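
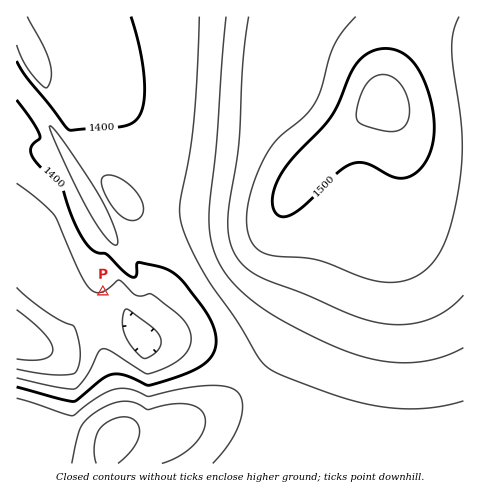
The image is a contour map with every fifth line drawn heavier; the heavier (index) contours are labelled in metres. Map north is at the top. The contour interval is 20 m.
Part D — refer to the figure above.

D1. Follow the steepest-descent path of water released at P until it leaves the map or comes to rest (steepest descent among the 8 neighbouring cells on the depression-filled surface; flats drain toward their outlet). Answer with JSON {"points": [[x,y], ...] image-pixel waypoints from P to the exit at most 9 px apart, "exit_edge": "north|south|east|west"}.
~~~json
{"points": [[103, 292], [111, 301], [105, 311], [96, 320], [87, 320], [77, 320], [71, 327], [62, 336], [53, 344], [43, 344], [34, 344], [25, 342], [17, 339]], "exit_edge": "west"}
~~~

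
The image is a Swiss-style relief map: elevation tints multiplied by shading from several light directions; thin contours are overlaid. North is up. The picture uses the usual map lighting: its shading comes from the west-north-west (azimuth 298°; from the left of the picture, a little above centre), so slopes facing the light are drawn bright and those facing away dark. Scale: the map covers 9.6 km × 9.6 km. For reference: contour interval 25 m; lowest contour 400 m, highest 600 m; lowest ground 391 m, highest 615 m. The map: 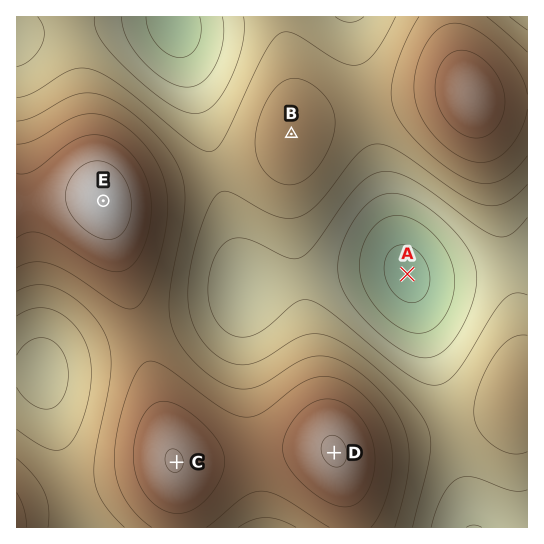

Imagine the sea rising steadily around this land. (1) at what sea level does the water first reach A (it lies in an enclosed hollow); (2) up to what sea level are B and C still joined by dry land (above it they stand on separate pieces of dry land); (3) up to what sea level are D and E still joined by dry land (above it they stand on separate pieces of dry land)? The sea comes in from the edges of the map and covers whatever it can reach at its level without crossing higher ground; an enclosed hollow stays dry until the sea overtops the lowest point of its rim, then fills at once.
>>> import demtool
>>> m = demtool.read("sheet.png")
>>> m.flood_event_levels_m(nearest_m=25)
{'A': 475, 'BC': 500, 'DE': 550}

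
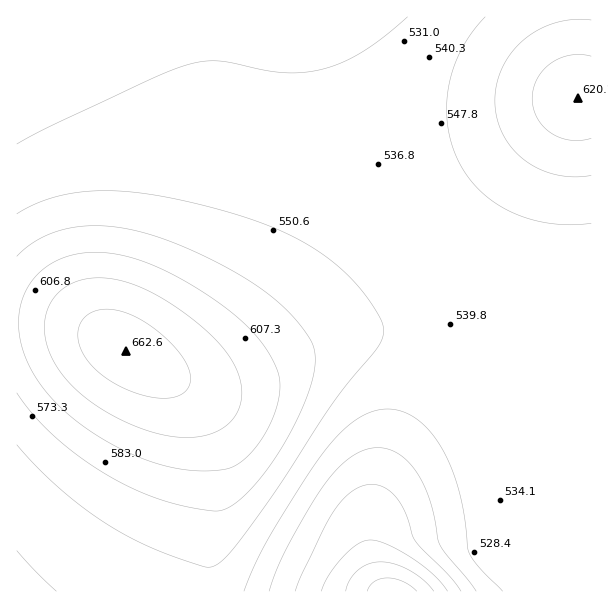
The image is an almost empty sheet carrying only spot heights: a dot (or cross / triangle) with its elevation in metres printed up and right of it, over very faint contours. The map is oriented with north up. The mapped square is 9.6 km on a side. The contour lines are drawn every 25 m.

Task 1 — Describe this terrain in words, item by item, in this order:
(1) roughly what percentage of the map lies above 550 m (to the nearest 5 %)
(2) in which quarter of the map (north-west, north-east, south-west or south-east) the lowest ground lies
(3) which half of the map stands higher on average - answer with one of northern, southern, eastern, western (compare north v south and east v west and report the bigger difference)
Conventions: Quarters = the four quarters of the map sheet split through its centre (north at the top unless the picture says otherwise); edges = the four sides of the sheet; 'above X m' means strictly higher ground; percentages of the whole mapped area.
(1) Ground above 550 m makes up about 40 % of the sheet.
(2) The lowest point lies in the south-east quarter of the map.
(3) Taken as a whole, the western half is higher than the eastern.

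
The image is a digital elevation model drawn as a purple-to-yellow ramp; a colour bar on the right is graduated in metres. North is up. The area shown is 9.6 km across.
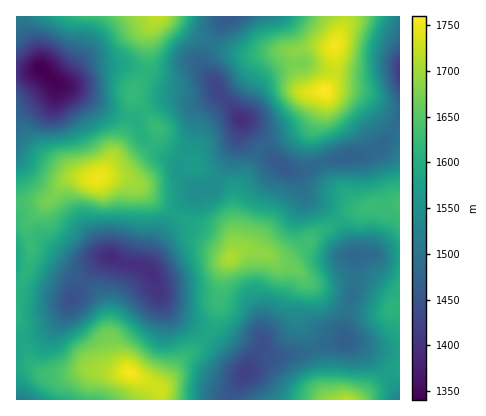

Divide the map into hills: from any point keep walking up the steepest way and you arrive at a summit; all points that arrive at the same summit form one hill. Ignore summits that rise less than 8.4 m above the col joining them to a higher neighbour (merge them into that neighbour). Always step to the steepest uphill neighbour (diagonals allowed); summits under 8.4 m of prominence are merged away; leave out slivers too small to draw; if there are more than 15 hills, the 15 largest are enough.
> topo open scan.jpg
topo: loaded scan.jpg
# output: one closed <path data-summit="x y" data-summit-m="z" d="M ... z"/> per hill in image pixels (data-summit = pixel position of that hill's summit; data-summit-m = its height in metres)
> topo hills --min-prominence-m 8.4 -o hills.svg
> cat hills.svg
<path data-summit="230 258" data-summit-m="1709" d="M242 120l-2 10-9 26-18 30-17 3-3 5-16 14-18 28-12 32 8 12 5 18 8 12 8 8 18 8 14 11 38 36 6-6 16-8 34-6 24-9 20-2-2-14 11-42 1-30-20-38-10-10-18-8-4-4-6-20-18-12-10-10-10-16z"/><path data-summit="100 176" data-summit-m="1750" d="M40 68l-12 4-12 0 0 270 24-8 14-8 11-14 17-30 22-24 8-1 12 6 22 5 13-32 18-28 18-18-15-14-3-14-19-12-15-12-7-19-18-4-16-7-46-26z"/><path data-summit="130 372" data-summit-m="1754" d="M112 257l-8 1-16 16-25 42-9 10-14 8-18 5-6 3 0 58 214 0 15-28-37-35-14-11-18-8-8-8-8-12-5-18-5-10-8-4-20-4z"/><path data-summit="324 90" data-summit-m="1760" d="M306 63l-24 4-18 10-6 7-17 34 19 20 10 16 16 15 10 2 32-11 22-5 14 0 16-7 20-28 0-48-14-1-18 4-14 0-18-2z"/><path data-summit="336 46" data-summit-m="1753" d="M400 16l-172 0-8 10-14 26-3 12 2 6 9 10 5 14 21 25 21-39 11-8 16-7 18-2 22 8 26 4 46-4z"/><path data-summit="158 16" data-summit-m="1722" d="M228 16l-206 0 0 8 14 28 4 16 20 16 10 0 16-12 10-5 26-2 16 5 30 14 16 1 16-5 14 2-9-12-2-12z"/><path data-summit="400 204" data-summit-m="1635" d="M400 121l-17 23-15 10-18 1-22 5-24 10-14 0 8 6 6 20 4 4 18 8 10 10 20 38 44 0z"/><path data-summit="346 400" data-summit-m="1714" d="M348 342l-22 2-24 9-18 2-24 7-15 12-14 26 169 0 0-4-3-6-14-22-23-20z"/><path data-summit="394 308" data-summit-m="1612" d="M376 255l-20 1 0 24-12 48 1 10 1 4 24 7 30 4 0-97z"/><path data-summit="132 96" data-summit-m="1620" d="M122 65l-26 2-10 5-16 12-9 0 49 28 24 7 16-12 20-8 26 2 23-9-3-8-8-4-8 0-16 5-10 0-12-3-28-14z"/><path data-summit="156 128" data-summit-m="1624" d="M218 93l-22 8-26-2-20 8-14 13 5 14 17 16 18 11 2 7 2-6 10-16 10-32 19-18z"/>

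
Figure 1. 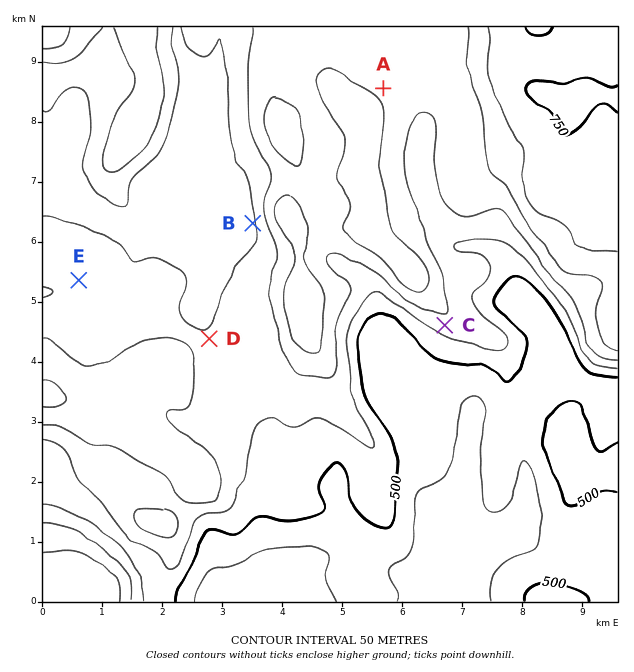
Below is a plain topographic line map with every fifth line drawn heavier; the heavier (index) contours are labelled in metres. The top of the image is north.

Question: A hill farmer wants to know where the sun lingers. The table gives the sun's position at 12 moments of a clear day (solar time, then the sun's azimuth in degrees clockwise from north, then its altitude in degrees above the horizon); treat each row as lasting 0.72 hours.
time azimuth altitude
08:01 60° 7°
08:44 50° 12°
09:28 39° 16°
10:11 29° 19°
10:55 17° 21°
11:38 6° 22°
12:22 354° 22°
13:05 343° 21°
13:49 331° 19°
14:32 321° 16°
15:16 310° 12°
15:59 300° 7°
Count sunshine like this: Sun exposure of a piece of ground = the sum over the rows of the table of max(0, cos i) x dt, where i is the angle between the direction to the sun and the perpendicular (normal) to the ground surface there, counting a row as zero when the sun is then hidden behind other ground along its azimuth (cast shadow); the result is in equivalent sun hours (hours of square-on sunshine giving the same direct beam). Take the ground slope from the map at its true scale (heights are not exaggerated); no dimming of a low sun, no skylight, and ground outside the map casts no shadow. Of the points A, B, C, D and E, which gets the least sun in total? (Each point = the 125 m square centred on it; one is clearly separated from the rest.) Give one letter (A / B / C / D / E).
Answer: C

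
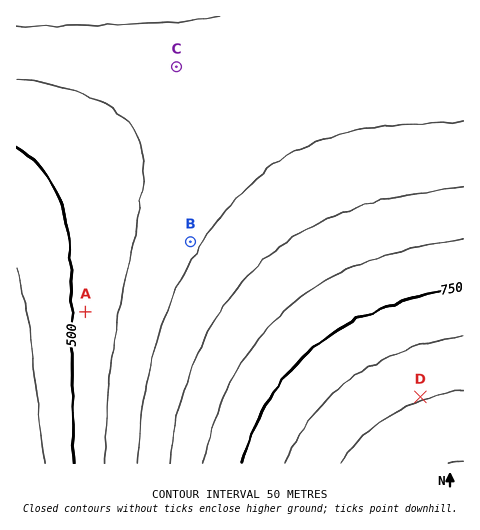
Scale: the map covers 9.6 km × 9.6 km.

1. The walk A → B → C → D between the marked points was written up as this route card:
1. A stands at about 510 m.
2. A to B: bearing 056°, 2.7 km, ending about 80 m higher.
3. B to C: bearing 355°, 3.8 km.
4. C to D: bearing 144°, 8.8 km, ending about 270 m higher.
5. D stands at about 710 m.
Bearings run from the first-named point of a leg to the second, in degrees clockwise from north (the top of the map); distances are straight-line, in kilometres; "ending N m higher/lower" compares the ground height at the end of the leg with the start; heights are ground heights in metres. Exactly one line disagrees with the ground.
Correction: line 5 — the height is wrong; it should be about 850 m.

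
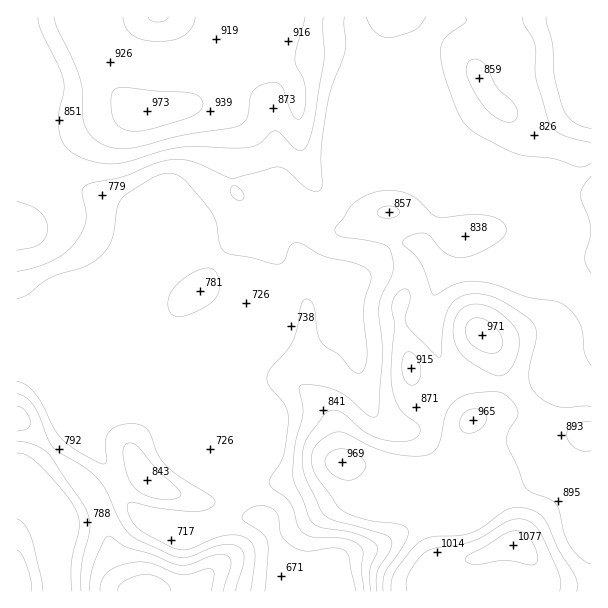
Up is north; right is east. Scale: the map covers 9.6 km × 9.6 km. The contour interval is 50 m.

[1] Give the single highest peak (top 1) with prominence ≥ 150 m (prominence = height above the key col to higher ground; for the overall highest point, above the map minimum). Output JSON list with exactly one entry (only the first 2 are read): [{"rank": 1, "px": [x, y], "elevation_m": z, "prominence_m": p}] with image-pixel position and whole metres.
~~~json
[{"rank": 1, "px": [513, 545], "elevation_m": 1077, "prominence_m": 419}]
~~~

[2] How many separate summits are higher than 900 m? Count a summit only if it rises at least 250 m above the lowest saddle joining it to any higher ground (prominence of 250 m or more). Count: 1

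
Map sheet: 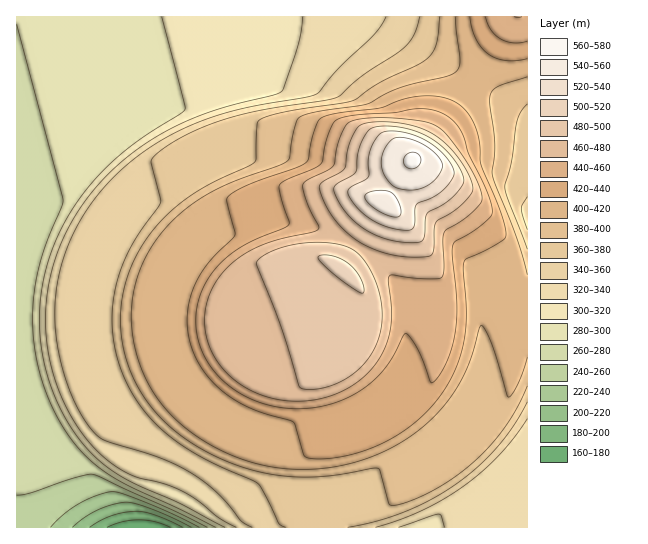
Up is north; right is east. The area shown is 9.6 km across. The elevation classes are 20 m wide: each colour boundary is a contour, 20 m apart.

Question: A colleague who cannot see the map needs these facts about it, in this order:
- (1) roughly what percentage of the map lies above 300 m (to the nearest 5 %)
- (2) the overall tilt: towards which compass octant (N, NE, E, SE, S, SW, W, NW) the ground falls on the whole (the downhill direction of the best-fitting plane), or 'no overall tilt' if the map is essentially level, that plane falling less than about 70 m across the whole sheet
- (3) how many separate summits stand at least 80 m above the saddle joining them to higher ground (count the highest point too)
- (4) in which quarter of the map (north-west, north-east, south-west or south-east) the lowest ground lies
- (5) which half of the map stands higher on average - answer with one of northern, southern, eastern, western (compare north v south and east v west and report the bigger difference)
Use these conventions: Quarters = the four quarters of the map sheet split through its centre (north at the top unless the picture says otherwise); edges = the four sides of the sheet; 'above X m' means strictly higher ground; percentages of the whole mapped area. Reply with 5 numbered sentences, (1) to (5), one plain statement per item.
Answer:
(1) Ground above 300 m makes up about 85 % of the sheet.
(2) Overall the map slopes down towards the west.
(3) There is 1 summit with 80 m or more of prominence.
(4) Look to the south-west quarter for the lowest ground.
(5) Taken as a whole, the eastern half is higher than the western.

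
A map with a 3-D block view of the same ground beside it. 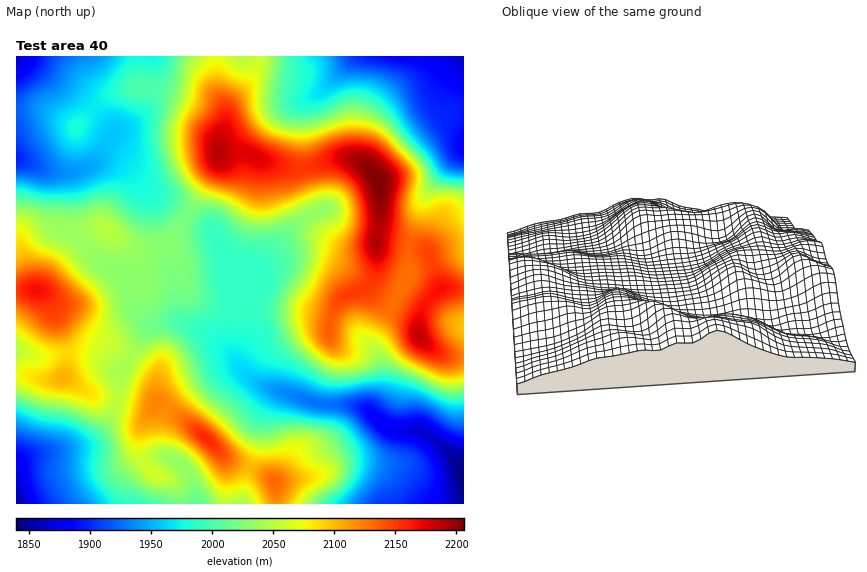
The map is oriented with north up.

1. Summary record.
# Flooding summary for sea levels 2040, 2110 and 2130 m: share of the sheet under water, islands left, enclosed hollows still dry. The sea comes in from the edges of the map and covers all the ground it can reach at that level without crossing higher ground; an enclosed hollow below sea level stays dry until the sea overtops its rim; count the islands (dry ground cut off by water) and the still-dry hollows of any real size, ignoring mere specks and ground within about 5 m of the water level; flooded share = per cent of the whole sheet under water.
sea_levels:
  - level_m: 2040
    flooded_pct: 55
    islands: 1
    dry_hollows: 0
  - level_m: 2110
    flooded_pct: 80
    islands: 1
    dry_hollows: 0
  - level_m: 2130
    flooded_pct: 86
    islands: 1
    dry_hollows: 0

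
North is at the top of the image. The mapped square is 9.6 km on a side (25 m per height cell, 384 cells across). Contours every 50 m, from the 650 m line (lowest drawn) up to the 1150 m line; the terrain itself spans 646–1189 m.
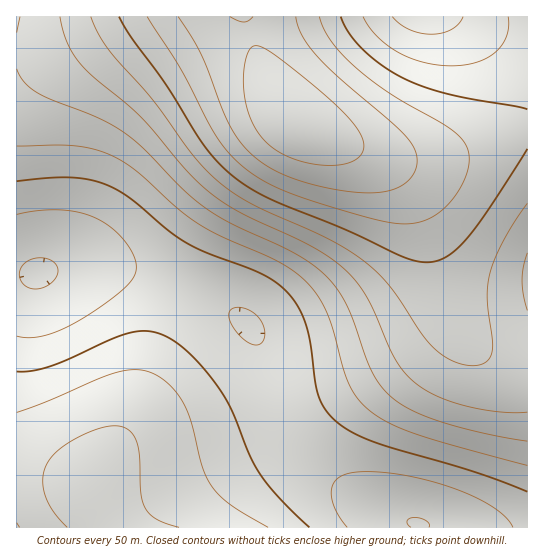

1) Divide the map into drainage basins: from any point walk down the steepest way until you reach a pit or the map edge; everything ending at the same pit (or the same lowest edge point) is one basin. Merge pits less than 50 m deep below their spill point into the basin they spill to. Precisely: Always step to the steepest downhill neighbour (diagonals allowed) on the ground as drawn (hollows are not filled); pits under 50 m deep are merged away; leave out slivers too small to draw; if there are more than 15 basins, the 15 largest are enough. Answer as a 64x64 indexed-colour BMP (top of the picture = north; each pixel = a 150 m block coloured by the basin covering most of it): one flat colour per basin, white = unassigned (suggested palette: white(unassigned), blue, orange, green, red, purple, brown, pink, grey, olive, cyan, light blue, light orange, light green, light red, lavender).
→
<image width="64" height="64" href="data:image/bmp;base64,Qk12CAAAAAAAAHYAAAAoAAAAQAAAAEAAAAABAAQAAAAAAAAIAAATCwAAEwsAABAAAAAAAAAA////ALR3HwAOf/8ALKAsACgn1gC9Z5QAS1aMAMJ34wB/f38AIr28AM++FwDox64AeLv/AIrfmACWmP8A1bDFABEREREREiIiIiIiIiIiIiIiIiIiIiIiIiIiIiIiIiIiERERERESIiIiIiIiIiIiIiIiIiIiIiIiIiIiIiIiIiIRERERESIiIiIiIiIiIiIiIiIiIiIiIiIiIiIiIiIiIhERERERIiIiIiIiIiIiIiIiIiIiIiIiIiIiIiIiIiIiERERERIiIiIiIiIiIiIiIiIiIiIiIiIiIiIiIiIiIiIREREREiIiIiIiIiIiIiIiIiIiIiIiIiIiIiIiIiIiIhERERERIiIiIiIiIiIiIiIiIiIiIiIiIiIiIiIiIiIiERERERESIiIiIiIiIiIiIiIiIiIiIiIiIiIiIiIiIiIREREREREREREiIiIiIiIiIiIiIiIiIiIiIiIiIiIiIhERERERERERERERESIiIiIiIiIiIiIiIiIiIiIiIiIiERERERERERERERERERIiIiIiIiIiIiIiIiIiIiIiIiIREREREREREREREREREREiIiIiIiIiIiIiIiIiIiIiIhEREREREREREREREREREREiIiIiIiIiIiIiIiIiIiIiEREREREREREREREREREREREiIiIiIiIiIiIiIiIiIiIREREREREREREREREREREREREiIiIiIiIiIiIiIiIiIhEREREREREREREREREREREREREiIiIiIiIiIiIiIiIiEREREREREREREREREREREREREREiIiIiIiIiIiIiIiIREREREREREREREREREREREREREREiIiIiIiIiIiIiIhEREREREREREREREREREREREREREREiIiIiIiIiIiIiEREREREREREREREREREREREREREREREiIiIiIiIiIiIRERERERERERERERERERERERERERERERIiIiIiIiIRERERERERERERERERERERERERERERERERERIiIiIiIRERERERERERERERERERERERERERERERERERESIiIiIRERERERERERERERERERERERERERERERERERERESIiIREREREREREREREREREREREREREREREREREREREREiIRERERERERERERERERERERERERERERERERERERERESIREREREREREREREREREREREREREREREREREREREREREhEREREREREREREREREREREREREREREREREREREREREREREREREREREREREREREREREREREREREREREREREREREREREREREREREREREREREREREREREREREREREREREREREREREREREREREREREREREREREREREREREREREREREREREREREREREREREREREREREREREREREREREREREREREREREREREREREREREREREREREREREREREREREREREREREREREREREREREREREREREREREREREREREREREREREREREREREREREREREREREREREREREREREREREREREREREREREREREREREREREREREREREREREREREREREREREREREREREREREREREREREREREREREREREREREREREREREREREREREREREREREREREREREREREREREREREREREREREREREREREREREREREREREREREREREREREREREREREREREREREREREREREREREREREREREREREREREREREREREREREREREREREREREREREREREREREREREREREREREREREREREREREREREREREREREREREREREREREREREREREREREREREREREREREREREREREREREREREREREREREREREREREREREREREREREREREREREREREREREREREREREREREREREREREREREREREREREREREREREREREREREREREREREREREREREREREREREREREREREREREREREREREREREREREREREREREREREREREREREREREREREREREREzMzMzEREREREREREREREREREREREREREREREREREzMzMzMzMzMRERERERERERERERERERERERERERERERMzMzMzMzMzMzMxEREREREREREREREREREREREREREzMzMzMzMzMzMzMzMzEREREREREREREREREREREREREzMzMzMzMzMzMzMzMzMxERERERERERERERERERERERMzMzMzMzMzMzMzMzMzMzEREREREREREREREREREREREzMzMzMzMzMzMzMzMzMzMREREREREREREREREREREREzMzMzMzMzMzMzMzMzMzMxEREREREREREREREREREREzMzMzMzMzMzMzMzMzMzMzERERERERERERERERERERETMzMzMzMzMzMzMzMzMzMzMRERERERERERERERERERETMzMzMzMzMzMzMzMzMzMzMxERERERERERERERERERERMzMzMzMzMzMzMzMzMzMzMzERERERERERERERERERERMzMzMzMzMzMzMzMzMzMzMzMREREREREREREREREREREzMzMzMzMzMzMzMzMzMzMzMxERERERERERERERERERETMzMzMzMzMzMzMzMzMzMzMzERERERERERERERERERETMzMzMzMzMzMzMzMzMzMzMzMRERERERERERERERERERMzMzMzMzMzMzMzMzMzMzMzMxEREREREREREREREREREzMzMzMzMzMzMzMzMzMzMzMz"/>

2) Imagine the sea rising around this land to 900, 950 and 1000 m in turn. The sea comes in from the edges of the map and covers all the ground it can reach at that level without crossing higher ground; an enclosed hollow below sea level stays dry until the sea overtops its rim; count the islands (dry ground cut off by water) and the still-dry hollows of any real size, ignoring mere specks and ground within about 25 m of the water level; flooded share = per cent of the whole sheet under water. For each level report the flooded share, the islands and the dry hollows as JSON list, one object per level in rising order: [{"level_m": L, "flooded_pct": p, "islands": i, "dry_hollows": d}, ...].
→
[{"level_m": 900, "flooded_pct": 59, "islands": 0, "dry_hollows": 0}, {"level_m": 950, "flooded_pct": 68, "islands": 0, "dry_hollows": 0}, {"level_m": 1000, "flooded_pct": 78, "islands": 0, "dry_hollows": 0}]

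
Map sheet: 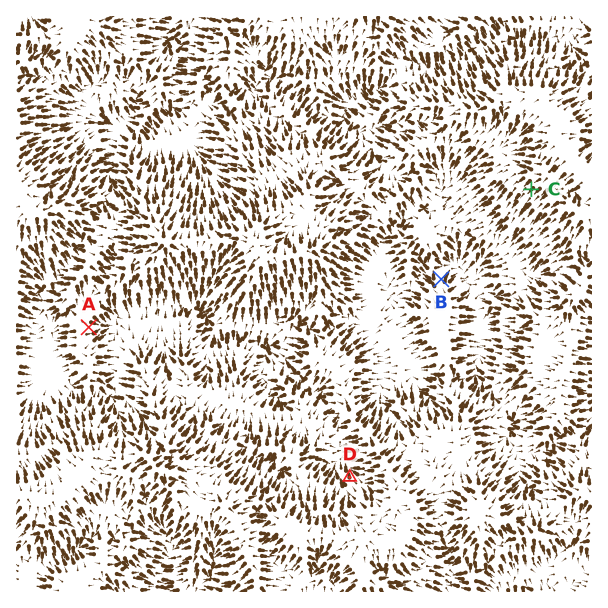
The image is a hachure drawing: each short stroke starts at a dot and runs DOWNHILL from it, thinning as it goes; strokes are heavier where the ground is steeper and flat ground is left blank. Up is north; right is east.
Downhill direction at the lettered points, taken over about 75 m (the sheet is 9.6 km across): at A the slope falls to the E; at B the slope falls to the N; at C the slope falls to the SW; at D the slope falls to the N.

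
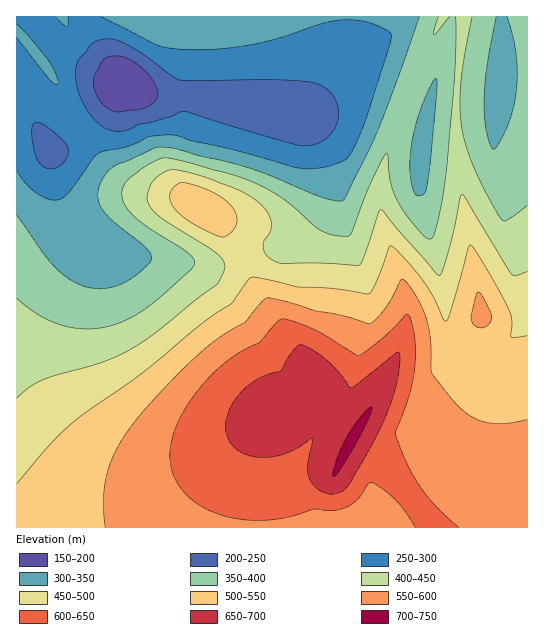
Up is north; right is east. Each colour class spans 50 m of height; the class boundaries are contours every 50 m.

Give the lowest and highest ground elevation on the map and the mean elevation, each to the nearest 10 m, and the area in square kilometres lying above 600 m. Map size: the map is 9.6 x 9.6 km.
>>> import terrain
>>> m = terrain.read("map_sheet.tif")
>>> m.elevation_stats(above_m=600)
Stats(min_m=150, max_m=710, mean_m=450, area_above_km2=13.5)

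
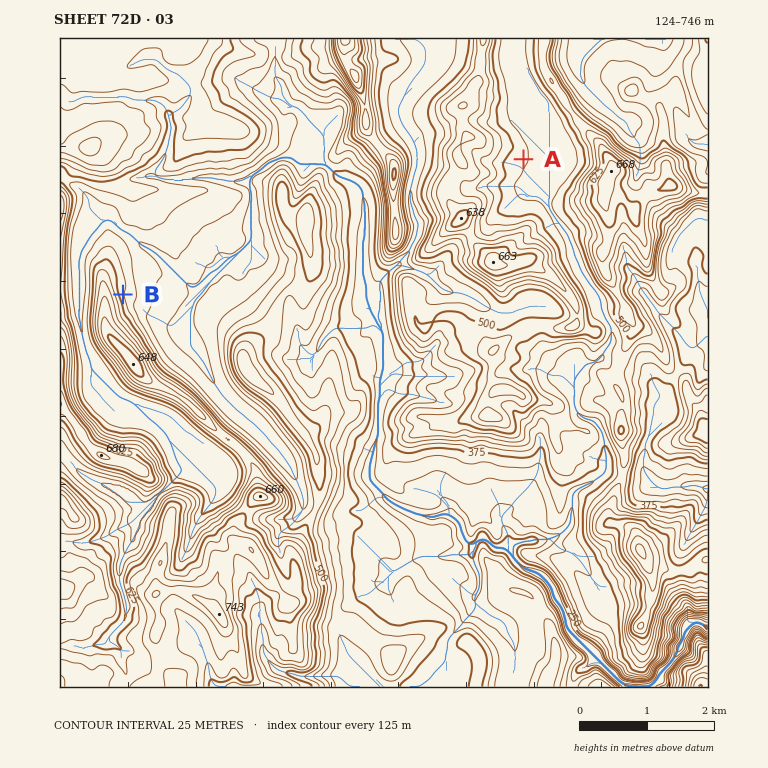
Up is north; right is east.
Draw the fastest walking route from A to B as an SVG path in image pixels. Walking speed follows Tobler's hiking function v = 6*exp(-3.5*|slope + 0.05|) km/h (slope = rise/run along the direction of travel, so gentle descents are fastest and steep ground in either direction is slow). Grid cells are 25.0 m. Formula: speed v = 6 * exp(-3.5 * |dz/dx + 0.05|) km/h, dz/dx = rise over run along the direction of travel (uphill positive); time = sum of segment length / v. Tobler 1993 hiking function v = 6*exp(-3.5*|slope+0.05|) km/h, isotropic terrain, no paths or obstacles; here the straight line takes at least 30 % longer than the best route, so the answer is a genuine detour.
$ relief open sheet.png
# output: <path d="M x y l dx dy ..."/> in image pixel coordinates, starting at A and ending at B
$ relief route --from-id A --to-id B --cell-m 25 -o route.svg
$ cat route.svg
<path d="M523 159l-8 9-3 6-11 11-8 16-2 2-3 7-9 8-6 14-2 2-7 3-1 0-11 5-20 20-7 4-15 0-3 1-12 0-7 4-3 0-20 10-7 0-34 17-24 0-6-4-17 0-24 12-37 0-7-3-12 0-3-2-4 0-3-1-51 0-6-4-4 0-3-2"/>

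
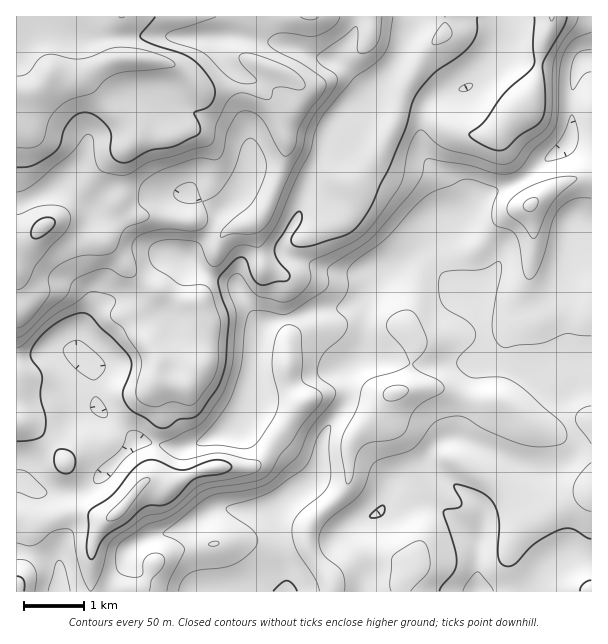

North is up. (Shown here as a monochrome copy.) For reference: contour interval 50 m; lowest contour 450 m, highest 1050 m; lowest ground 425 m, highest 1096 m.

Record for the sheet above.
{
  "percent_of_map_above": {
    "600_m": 67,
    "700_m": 51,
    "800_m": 27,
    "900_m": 16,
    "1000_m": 7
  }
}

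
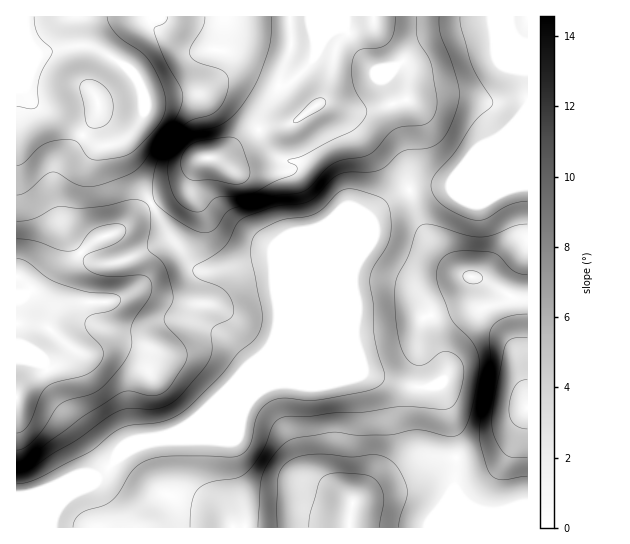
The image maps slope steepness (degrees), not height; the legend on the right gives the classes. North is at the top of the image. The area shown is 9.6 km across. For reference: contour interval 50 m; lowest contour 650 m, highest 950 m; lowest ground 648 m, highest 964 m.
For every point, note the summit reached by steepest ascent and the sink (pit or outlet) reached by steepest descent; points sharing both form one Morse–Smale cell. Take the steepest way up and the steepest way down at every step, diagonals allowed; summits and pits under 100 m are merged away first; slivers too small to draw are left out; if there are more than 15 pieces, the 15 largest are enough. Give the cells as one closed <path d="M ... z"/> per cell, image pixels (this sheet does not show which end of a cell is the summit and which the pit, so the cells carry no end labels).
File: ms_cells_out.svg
<path d="M509 16l-135 0-1 6 3 8 23 27 8 13 0 29-38 12-14 0-24-8-10 0-28 20-27 4-11 4-32 24-5 2-15 2-7 7-8 17-6 6-30 14 15 28 24 32 10 8 14 0 40-10 18-1 2 5 0 26 4 18-2 26 76-78 16-39 12-11 17-12 12-6 11-2 30-2 6-10 34-34 14-8 20-22 3-4 0-64-9-3-6-6z"/><path d="M527 108l-22 25-14 8-35 36-5 8-30 2-11 2-12 6-17 12-12 11-16 39-74 74-12 20-20 16-10 12-32 31 6-1 60-25 18-1 24 4 32-7 16-7 6 0 44 14 28-2 13 38 5 34 22-2 24-11 25-35z"/><path d="M151 204l-9 5-23 22-18 6-11 7-21 21-8 14-12 40 0 10 16 16-1 8-11 14-20 10-17 17 1 134 34 0 2-11 6-11 8-9 38-25 16-17 9-7 36-11 29-17 42-41 10-12 20-16 9-16 3-10 0-16-4-18-2-30-10-1-40 9-22 2-10-8-19-24z"/><path d="M373 16l-348 0-1 3 4 22 10 12 29-6 19-2 24 11 25 19 8 16 1 22-5 10-16 19 0 11 9 22 17 26 5 2 28-14 6-6 8-17 7-7 15-2 5-2 32-24 11-4 27-4 28-20 10 0 24 8 14 0 37-11 2-10-1-20-8-13-23-27z"/><path d="M367 373l-6 0-16 7-32 7-24-4-18 1-62 25-27 20-22 10 58 1 13 2 2 37 10 28 3 21 103 0 2-18 4-10 27-17 43-23 31-3-4-34-13-38-28 2z"/><path d="M23 16l-7 1 1 376 16-16 20-10 11-14 1-8-16-16 0-10 12-40 8-14 21-21 11-7 18-6 23-22 10-6-25-38-4-12 0-13-13 5-12 0-41-29-18-8-7-6-7-11 3-12 0-41z"/><path d="M218 440l-59 0-29 8-9 7-16 17-38 25-8 9-6 11-1 10 193 1-2-21-8-21-3-15-1-29z"/><path d="M29 41l-1 38-3 12 10 14 22 11 41 29 12 0 19-10 15-22 0-14-5-17-13-15-35-20-14-2-39 8z"/><path d="M527 409l-24 35-24 11-23 3-1 31 5 13 1 26 67-1z"/><path d="M455 457l-18 0-12 3-43 23-27 17-4 10-2 17 110 1 1-26-5-13z"/><path d="M527 16l-18 1 4 17 6 6 7 3 2-1z"/>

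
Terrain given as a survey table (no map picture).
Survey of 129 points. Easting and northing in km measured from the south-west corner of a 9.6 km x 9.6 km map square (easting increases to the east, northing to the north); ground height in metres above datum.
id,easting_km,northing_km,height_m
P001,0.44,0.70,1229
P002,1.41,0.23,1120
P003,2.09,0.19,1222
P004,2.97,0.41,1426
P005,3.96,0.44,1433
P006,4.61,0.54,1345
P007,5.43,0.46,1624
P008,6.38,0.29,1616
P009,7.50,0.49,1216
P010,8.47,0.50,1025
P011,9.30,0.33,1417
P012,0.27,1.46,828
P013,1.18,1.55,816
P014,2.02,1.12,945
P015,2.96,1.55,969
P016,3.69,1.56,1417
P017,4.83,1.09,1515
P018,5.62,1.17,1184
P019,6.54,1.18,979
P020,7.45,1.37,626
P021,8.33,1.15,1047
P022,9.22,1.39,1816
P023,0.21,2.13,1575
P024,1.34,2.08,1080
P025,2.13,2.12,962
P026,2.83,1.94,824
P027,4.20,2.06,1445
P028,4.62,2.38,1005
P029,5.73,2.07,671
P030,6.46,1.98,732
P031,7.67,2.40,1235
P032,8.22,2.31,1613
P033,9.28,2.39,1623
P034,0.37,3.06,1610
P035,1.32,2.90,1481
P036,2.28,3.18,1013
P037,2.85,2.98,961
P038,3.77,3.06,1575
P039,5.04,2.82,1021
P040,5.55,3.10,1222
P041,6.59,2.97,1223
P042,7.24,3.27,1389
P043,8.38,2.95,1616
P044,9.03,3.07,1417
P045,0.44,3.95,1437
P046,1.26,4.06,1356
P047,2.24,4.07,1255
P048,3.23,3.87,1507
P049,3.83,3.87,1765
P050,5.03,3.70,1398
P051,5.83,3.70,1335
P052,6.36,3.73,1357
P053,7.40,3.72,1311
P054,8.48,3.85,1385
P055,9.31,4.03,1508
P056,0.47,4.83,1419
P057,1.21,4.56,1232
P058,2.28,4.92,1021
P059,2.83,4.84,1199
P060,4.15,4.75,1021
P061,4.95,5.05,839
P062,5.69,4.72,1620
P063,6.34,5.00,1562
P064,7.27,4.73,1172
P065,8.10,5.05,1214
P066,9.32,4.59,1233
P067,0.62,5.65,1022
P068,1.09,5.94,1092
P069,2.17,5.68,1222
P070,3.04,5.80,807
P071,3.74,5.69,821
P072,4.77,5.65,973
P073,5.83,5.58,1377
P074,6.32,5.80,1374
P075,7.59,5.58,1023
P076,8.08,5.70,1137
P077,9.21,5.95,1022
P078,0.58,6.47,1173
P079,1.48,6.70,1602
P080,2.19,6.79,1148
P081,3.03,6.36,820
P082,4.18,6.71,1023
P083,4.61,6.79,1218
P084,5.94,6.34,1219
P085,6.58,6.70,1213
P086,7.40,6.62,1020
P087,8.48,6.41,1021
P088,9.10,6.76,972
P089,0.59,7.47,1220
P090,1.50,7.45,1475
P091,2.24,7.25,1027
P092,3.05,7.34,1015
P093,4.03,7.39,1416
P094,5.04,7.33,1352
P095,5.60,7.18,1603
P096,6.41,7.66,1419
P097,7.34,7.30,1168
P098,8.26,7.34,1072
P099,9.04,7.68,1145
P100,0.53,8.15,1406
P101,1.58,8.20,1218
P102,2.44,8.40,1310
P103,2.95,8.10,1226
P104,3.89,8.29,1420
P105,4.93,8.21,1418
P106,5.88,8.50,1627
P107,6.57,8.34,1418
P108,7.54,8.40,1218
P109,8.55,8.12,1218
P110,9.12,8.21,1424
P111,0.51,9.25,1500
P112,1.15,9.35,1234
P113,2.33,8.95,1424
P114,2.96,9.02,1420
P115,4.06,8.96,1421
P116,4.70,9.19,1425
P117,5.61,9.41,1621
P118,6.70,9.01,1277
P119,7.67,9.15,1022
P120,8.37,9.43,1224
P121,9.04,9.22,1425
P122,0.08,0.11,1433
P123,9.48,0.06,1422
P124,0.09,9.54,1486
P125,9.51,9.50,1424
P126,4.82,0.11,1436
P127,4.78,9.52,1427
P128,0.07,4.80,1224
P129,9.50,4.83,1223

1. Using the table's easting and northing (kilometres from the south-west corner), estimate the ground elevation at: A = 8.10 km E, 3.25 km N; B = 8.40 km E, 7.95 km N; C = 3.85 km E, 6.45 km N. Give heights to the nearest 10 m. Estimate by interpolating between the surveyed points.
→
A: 1570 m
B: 1210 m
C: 990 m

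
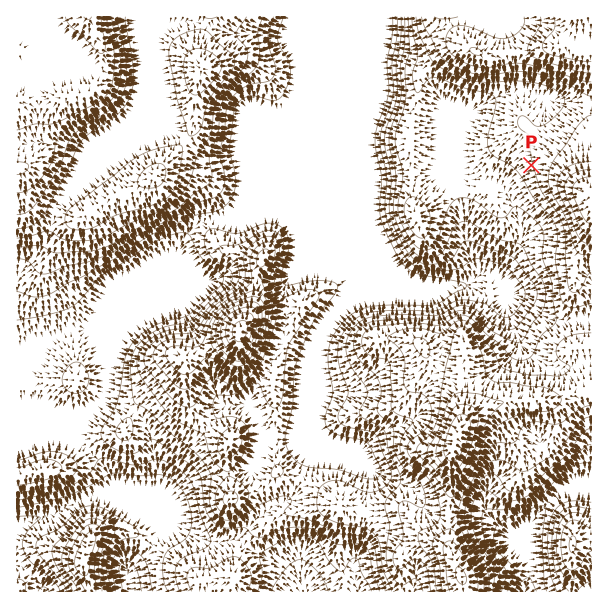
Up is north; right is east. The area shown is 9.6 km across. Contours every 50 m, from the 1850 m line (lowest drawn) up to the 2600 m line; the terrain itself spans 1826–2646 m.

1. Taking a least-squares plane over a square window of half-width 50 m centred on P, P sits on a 9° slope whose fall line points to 251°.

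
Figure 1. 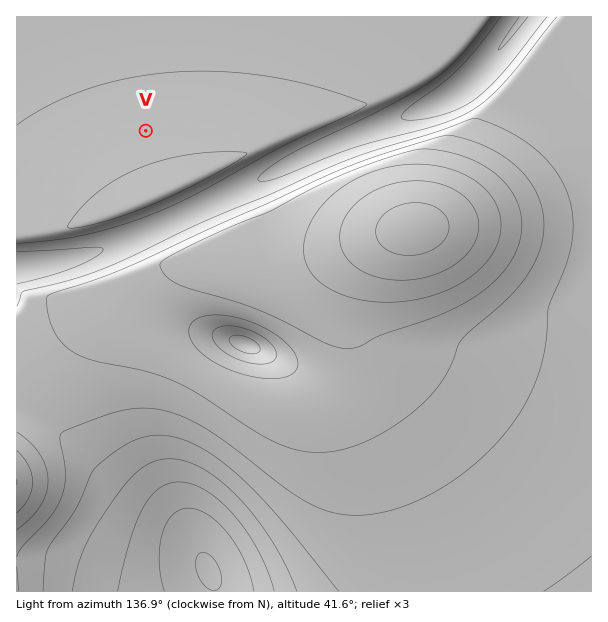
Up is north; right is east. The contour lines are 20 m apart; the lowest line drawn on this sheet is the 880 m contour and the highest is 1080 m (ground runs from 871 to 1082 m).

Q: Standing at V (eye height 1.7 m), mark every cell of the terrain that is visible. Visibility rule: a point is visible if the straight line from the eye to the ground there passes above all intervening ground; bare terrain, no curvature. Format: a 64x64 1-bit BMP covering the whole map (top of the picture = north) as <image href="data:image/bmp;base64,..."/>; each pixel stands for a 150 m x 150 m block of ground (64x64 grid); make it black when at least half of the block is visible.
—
<image width="64" height="64" href="data:image/bmp;base64,Qk0+AgAAAAAAAD4AAAAoAAAAQAAAAEAAAAABAAEAAAAAAAACAAATCwAAEwsAAAIAAAAAAAAA////AAAAAAAAAAAAAAAAAAAAAAAAAAAAAAAAAAAAAAAAAAAAAAAAAAAABwAAAAAAAAAeAAAAAAAAAH4AAAAAAAAAfAAAAAAAAAB8AAAAAAAAADAAAAAAAAAAAAAAAAAAAAAAAAAAAAAAAAAAAAAAAAAAAAAAAAAAAAAAAAAAAAAAAAAAAAAAAAAAAAAAAAAAAAAAAAAAAAAAAAAAAAAAAAAAAAAAAAAAAAAAAAAAAAAAAAAAAAAAAAAAAAAAAAAAAAAAAAAAAAAAAAAAAAAAAAAAAAAAAAAAAAAAAAAAAAAAAAAAAAAAAAAAAAAAAAAAAAAAAAAAAAAAAAAAAAAAAAAAAAAAAAAAAAAAAAAAAAAAAAAAAAAAAAAAAAAAAAAAAAAAAAAAAADgAAAAAAAAAP8AAAAAAAAA/+AAAAAAAAD/+AAAAAAAAP//AAAAAAAA///AAAAAAAD///AAAAAAAP///AAAAAAA////AAAAAAD////AAAAAAP////AAAAAA/////AAAAAD/////AAAAAP/////AAAAA//////gAAAD//////wAAAP//////4AAAP//////8AAAB//////4AAAAf/////4AAAAP/////wAAAAH/////gAAAAD///8fAAAAAA//8A+AAAAAAAAAB8AAAAAAAAADwAAAAAAAAAHgAAAAAAAAAPAA=="/>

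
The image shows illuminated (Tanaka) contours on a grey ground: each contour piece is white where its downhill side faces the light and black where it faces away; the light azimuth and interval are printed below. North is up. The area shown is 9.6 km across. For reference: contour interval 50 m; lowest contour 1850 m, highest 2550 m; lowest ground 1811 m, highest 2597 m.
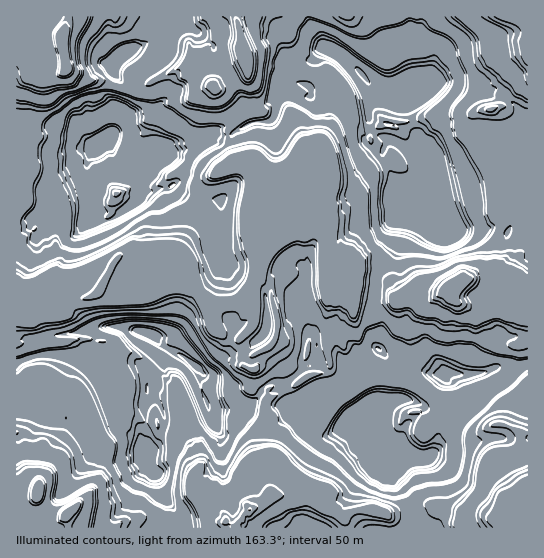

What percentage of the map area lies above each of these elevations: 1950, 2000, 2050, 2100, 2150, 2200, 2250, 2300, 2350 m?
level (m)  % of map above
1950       96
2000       95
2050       93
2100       73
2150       69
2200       62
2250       41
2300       37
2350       19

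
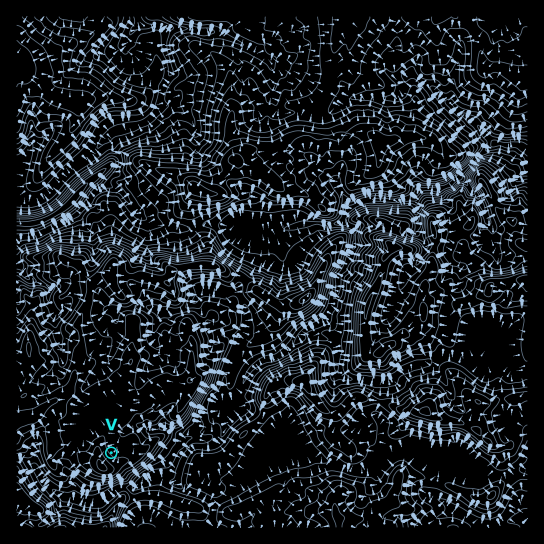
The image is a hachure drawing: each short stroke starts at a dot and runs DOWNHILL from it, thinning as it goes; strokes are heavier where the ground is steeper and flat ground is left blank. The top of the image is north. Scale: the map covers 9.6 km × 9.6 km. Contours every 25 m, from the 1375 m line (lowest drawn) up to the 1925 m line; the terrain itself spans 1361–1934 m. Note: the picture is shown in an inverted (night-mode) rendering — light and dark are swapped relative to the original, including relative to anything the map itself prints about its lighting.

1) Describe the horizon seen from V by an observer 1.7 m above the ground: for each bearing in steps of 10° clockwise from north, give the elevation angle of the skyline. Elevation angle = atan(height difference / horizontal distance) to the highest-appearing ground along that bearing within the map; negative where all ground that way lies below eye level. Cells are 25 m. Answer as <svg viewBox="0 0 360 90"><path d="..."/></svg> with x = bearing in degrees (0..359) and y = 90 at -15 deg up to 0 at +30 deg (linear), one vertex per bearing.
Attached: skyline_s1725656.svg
<svg viewBox="0 0 360 90"><path d="M0 60l10 0 10 0 10 0 10 1 10-1 10 1 10 0 10 0 10 0 10-1 10-1 10-1 10-1 10-2 10-1 10-2 10-3 10-3 10-4 10-3 10-2 10-1 10 0 10 1 10 1 10 2 10 1 10 3 10 2 10 3 10 4 10 3 10 2 10 2 10 1"/></svg>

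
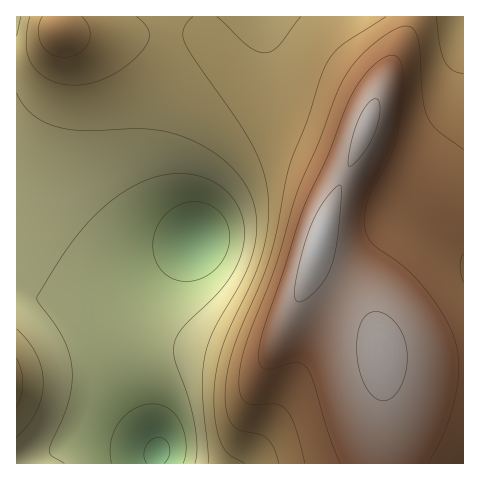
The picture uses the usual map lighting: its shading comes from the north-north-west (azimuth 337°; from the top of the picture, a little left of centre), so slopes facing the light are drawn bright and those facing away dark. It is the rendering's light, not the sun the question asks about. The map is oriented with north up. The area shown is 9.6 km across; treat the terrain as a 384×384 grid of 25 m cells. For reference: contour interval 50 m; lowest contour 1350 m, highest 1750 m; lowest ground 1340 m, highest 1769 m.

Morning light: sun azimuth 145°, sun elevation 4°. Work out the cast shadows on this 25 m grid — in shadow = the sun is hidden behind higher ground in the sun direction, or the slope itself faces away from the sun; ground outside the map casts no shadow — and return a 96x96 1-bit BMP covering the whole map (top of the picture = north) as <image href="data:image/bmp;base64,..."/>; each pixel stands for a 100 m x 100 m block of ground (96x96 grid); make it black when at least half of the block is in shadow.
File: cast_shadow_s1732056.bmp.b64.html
<image width="96" height="96" href="data:image/bmp;base64,Qk2+BAAAAAAAAD4AAAAoAAAAYAAAAGAAAAABAAEAAAAAAIAEAAATCwAAEwsAAAIAAAAAAAAA////AAAAAAAAAAAB/8AAAAAAAAAAAAAB/8AAAAAAAAAAAAAA/8AAAAAAAAAAAAAA/8AAAAAAAAAAAAAA/8AAAAAAAAAAAAAA/+AAAAAAAAAAAAAA/+AAAAAAAAAAAAAA/+AAAAAAAAAAAAAA//AAAAAAAAAAAAAA//AAAAAAAAAAAAAAf/AAAAAAAAAAAAAAf/gAAAAAAAAAAAAAP/gAAAAAAAAAAAAAP/wAAAAAAAAAAAAAH/4AAAAAAAAAAAAAH/4AAAAAAAAAAAAAH/8AAAAAAAAAAAAAH/8AAAAAAAAAAAAAH/+AAAAAAAAAAAAAH/+AAAAAAAAAAAAAP//AAAAAAAAAAAAAP//gAAAAAAAAAAAAP//gAAAAAAAAAAAAP//wAAAAAAAAAAAAP//wAAAAAAAAAAAAf//4AAAAAAAAAAAAf//4AAAAAAAAAAAAf//8AAAAAAAAAAAA///8AAAAAAAAAAAA///+AAAAAAAAAAAA////AAAAAAAAAAAB////AAAAAAAAAAAB////gAAAAAAAAAAB////gAAAAAAAAAAD////wAAAAAAAAAAD////wAAAAAAAAAAD////4AAAAAAAAAAH////4AAAAAAAAAAH////4AAAAAAAAAAH////8AAAAAAAAAAH////8AAAAAAAAAAP////+AAAAAAAAAAP////+AAAAAAAAAAP////+AAAAAAAAAAP/////AAAAAAAAAAP/////AAAAAAAAAAP/////gAAAAAAAAAP/////gAAAAAAAAAP/////gAAAAAAAAAP/////wAAAAAAAAAP/////wAAAAAAAAAP/////wAAAAAAAAAP/////4AAAAAAAAAP/////4AAAAAAAAAH/////8AAAAAAAAAH/////8AAAAAAAAAH/////8AAAAAAAAAD/////+AAAAAAAAAD/////+AAAAAAAAAB/////+AAAAAAAAAA//////AAAAAAAAAA//////AAAAAAAAAAf/////gAAAAAAAAAP/////gAAAAAAAAAH/////wAAAAAAAAAD/////wAAAAAAAAAB/////wAAAAAAAAAA/////4AAAAAAAAAAf////4AAAAAAAAAAH////8AAAAAAAAAAD////8AAAAAAAAAAB////+AAAAAAAAAAA////+AAAAAAAAAAAf////AAAAAAAAAAAP////AAAAAAAAAAAH////AAAAAAAAAAAD////gAAAAAAAAAAB////gAAAAAAAAAAA////wAAAAAAAAAAAf///wAAAAAAAAAAAP///4AAAAAAAAAAAP///4AAAAAAAAAAAH///8AAAAAAAAAAAH///8AAAAAAAAAAAH///+AAAAAAAAAAAD///+AAAAAAAAAAAD////AACAAAAAAAAD////AADAAAAAAAAD////gADgAAAAAAAD////gADwAAAAAAAD////wAD4AAAAAAAD////wAD4AAAAAAAB////4AD+AAAAAAAB////4AD/AAAAAAAB////8AD/gAAAAAAB////+AA="/>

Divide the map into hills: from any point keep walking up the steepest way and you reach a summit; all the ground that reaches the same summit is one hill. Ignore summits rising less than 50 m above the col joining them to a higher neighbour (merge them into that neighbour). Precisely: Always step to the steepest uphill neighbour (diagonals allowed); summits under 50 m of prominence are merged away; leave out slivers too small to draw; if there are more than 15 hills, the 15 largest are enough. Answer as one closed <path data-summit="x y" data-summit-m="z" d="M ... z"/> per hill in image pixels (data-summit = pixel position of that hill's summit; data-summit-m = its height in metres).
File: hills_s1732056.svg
<path data-summit="319 244" data-summit-m="1769" d="M463 16l-300 1 1 42-11 66 0 40 3 15 11 22 12 18 20 19-30 30-15 18-16 27-6 23-2 32 3 15 7 23 17 39 0 18 307-1z"/><path data-summit="60 31" data-summit-m="1637" d="M162 16l-146 1 1 270 31 14 16 4 31 1 10-2 25-13 69-52-20-19-12-18-11-22-3-15 0-40 11-66z"/><path data-summit="17 383" data-summit-m="1566" d="M190 247l-64 47-25 11-30 1-12-2-39-17-4 0 1 177 139-1 2-10-1-7-17-39-7-23-3-15 2-32 4-17 11-22 14-20z"/>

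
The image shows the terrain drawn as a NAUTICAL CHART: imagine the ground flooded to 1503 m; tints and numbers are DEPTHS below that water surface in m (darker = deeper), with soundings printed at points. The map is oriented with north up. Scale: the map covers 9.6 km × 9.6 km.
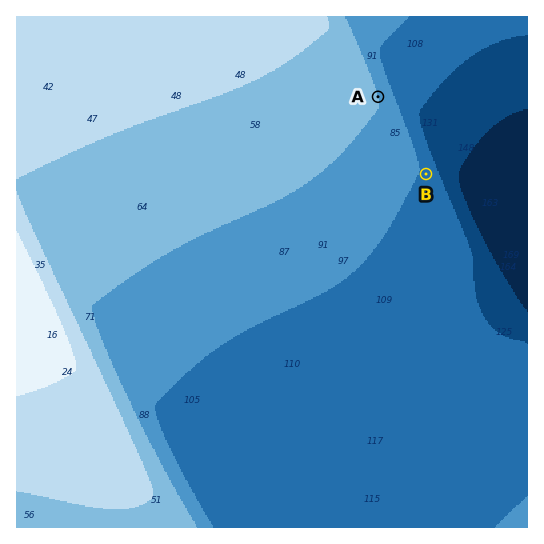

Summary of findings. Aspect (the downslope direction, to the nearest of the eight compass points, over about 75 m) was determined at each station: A E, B E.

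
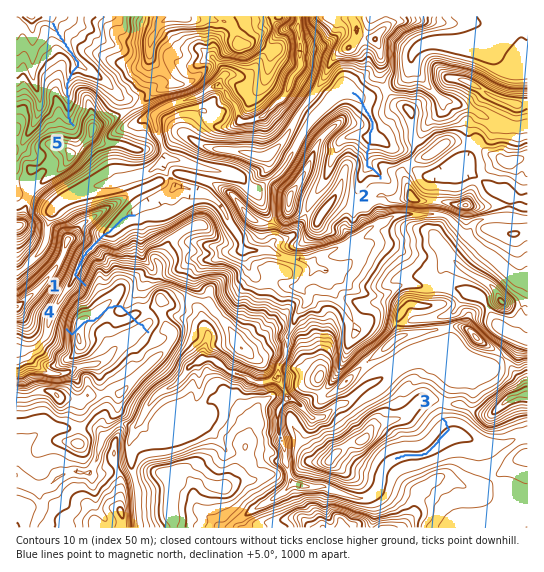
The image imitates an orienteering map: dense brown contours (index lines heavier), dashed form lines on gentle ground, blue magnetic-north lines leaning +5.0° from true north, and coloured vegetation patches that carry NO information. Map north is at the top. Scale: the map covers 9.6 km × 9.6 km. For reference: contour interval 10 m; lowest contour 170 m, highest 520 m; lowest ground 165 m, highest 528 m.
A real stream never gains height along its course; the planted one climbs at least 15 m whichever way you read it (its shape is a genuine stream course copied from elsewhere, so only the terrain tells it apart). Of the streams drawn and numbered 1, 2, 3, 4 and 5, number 4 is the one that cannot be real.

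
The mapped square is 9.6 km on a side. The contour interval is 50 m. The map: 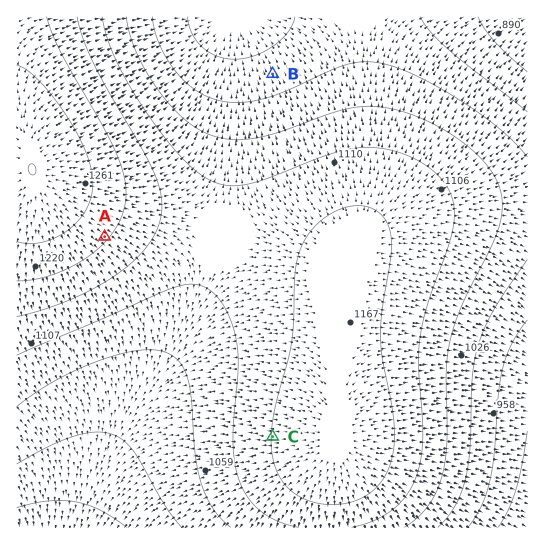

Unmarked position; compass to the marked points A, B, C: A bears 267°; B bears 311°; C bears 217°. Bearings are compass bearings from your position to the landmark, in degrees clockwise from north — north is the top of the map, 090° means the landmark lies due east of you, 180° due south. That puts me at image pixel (438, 218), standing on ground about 1120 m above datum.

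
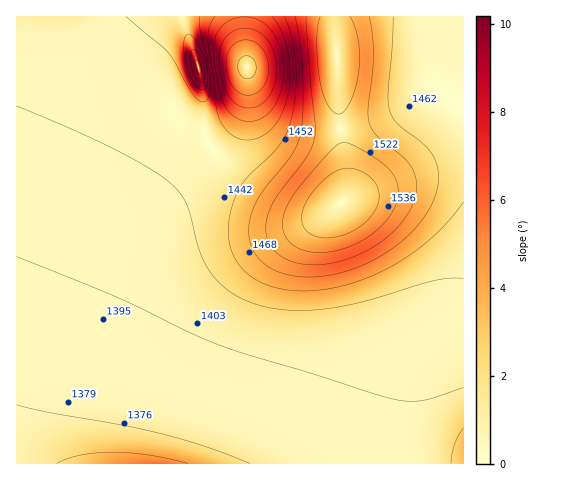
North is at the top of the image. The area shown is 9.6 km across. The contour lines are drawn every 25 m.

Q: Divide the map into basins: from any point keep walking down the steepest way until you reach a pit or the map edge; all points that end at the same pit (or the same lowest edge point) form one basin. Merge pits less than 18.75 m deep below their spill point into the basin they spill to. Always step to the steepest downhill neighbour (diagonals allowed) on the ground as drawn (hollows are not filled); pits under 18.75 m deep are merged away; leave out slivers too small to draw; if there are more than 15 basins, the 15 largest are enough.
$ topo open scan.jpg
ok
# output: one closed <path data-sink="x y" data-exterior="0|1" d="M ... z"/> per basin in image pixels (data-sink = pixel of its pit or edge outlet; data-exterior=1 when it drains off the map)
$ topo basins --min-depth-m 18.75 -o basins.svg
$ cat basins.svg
<path data-sink="126 463" data-exterior="1" d="M182 16l-166 1 0 446 381 1 3-61 9-43 11-34 3-22-6-28-10-19-15-20-21-20-15-11-13-4-22 11-16 0-13-3-35-20-38-32-14-22-2-10-1-48z"/><path data-sink="246 67" data-exterior="0" d="M463 16l-280 0 1 10 18 52 1 48 2 10 14 22 30 26 30 20 26 9 16 0 7-2 16-11 81-32 23-7 15-1z"/><path data-sink="463 459" data-exterior="1" d="M463 160l-15 1-23 7-81 33 21 11 27 25 22 32 8 22 0 23-22 89-2 24 0 37 66-1z"/>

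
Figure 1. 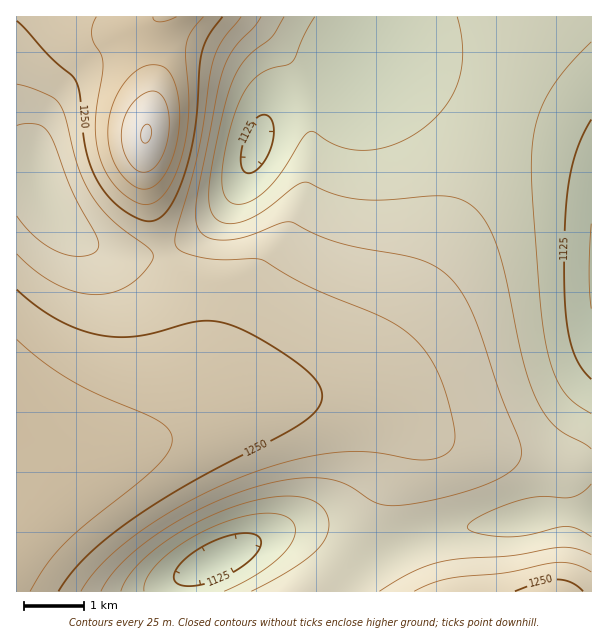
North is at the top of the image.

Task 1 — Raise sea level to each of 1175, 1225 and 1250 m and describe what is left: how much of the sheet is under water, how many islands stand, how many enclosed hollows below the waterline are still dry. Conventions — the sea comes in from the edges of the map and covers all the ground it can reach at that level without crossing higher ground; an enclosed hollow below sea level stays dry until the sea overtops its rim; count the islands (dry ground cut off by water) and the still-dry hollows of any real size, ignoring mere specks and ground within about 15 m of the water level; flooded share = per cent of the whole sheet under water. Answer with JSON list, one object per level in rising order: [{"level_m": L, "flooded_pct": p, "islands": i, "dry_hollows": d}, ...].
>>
[{"level_m": 1175, "flooded_pct": 31, "islands": 0, "dry_hollows": 0}, {"level_m": 1225, "flooded_pct": 61, "islands": 0, "dry_hollows": 0}, {"level_m": 1250, "flooded_pct": 77, "islands": 0, "dry_hollows": 0}]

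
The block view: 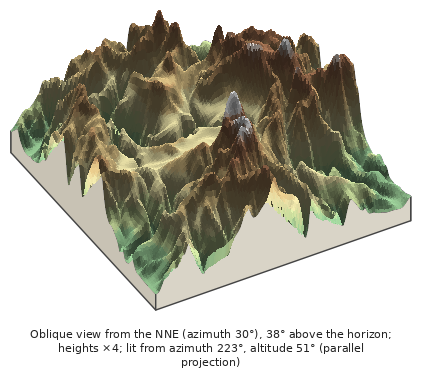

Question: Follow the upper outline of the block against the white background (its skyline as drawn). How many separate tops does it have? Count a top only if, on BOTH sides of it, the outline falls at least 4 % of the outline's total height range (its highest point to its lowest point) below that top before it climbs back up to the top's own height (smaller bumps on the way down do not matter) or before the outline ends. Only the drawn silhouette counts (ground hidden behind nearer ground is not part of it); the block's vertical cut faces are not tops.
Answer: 6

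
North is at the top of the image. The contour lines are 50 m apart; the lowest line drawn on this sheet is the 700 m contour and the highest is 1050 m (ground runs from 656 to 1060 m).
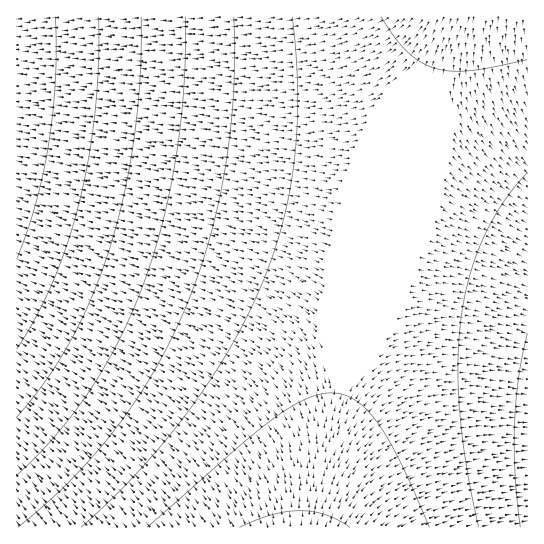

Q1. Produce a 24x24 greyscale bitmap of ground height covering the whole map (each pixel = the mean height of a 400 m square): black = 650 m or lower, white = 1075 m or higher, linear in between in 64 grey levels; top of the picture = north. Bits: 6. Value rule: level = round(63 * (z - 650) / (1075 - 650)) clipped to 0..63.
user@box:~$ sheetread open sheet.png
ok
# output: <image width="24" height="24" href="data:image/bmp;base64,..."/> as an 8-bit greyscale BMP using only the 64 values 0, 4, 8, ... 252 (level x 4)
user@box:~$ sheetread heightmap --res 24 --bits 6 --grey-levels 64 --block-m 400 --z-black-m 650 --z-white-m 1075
<image width="24" height="24" href="data:image/bmp;base64,Qk12BgAAAAAAADYEAAAoAAAAGAAAABgAAAABAAgAAAAAAEACAAATCwAAEwsAAAABAAAAAAAAAAAAAAEBAQACAgIAAwMDAAQEBAAFBQUABgYGAAcHBwAICAgACQkJAAoKCgALCwsADAwMAA0NDQAODg4ADw8PABAQEAAREREAEhISABMTEwAUFBQAFRUVABYWFgAXFxcAGBgYABkZGQAaGhoAGxsbABwcHAAdHR0AHh4eAB8fHwAgICAAISEhACIiIgAjIyMAJCQkACUlJQAmJiYAJycnACgoKAApKSkAKioqACsrKwAsLCwALS0tAC4uLgAvLy8AMDAwADExMQAyMjIAMzMzADQ0NAA1NTUANjY2ADc3NwA4ODgAOTk5ADo6OgA7OzsAPDw8AD09PQA+Pj4APz8/AEBAQABBQUEAQkJCAENDQwBEREQARUVFAEZGRgBHR0cASEhIAElJSQBKSkoAS0tLAExMTABNTU0ATk5OAE9PTwBQUFAAUVFRAFJSUgBTU1MAVFRUAFVVVQBWVlYAV1dXAFhYWABZWVkAWlpaAFtbWwBcXFwAXV1dAF5eXgBfX18AYGBgAGFhYQBiYmIAY2NjAGRkZABlZWUAZmZmAGdnZwBoaGgAaWlpAGpqagBra2sAbGxsAG1tbQBubm4Ab29vAHBwcABxcXEAcnJyAHNzcwB0dHQAdXV1AHZ2dgB3d3cAeHh4AHl5eQB6enoAe3t7AHx8fAB9fX0Afn5+AH9/fwCAgIAAgYGBAIKCggCDg4MAhISEAIWFhQCGhoYAh4eHAIiIiACJiYkAioqKAIuLiwCMjIwAjY2NAI6OjgCPj48AkJCQAJGRkQCSkpIAk5OTAJSUlACVlZUAlpaWAJeXlwCYmJgAmZmZAJqamgCbm5sAnJycAJ2dnQCenp4An5+fAKCgoAChoaEAoqKiAKOjowCkpKQApaWlAKampgCnp6cAqKioAKmpqQCqqqoAq6urAKysrACtra0Arq6uAK+vrwCwsLAAsbGxALKysgCzs7MAtLS0ALW1tQC2trYAt7e3ALi4uAC5ubkAurq6ALu7uwC8vLwAvb29AL6+vgC/v78AwMDAAMHBwQDCwsIAw8PDAMTExADFxcUAxsbGAMfHxwDIyMgAycnJAMrKygDLy8sAzMzMAM3NzQDOzs4Az8/PANDQ0ADR0dEA0tLSANPT0wDU1NQA1dXVANbW1gDX19cA2NjYANnZ2QDa2toA29vbANzc3ADd3d0A3t7eAN/f3wDg4OAA4eHhAOLi4gDj4+MA5OTkAOXl5QDm5uYA5+fnAOjo6ADp6ekA6urqAOvr6wDs7OwA7e3tAO7u7gDv7+8A8PDwAPHx8QDy8vIA8/PzAPT09AD19fUA9vb2APf39wD4+PgA+fn5APr6+gD7+/sA/Pz8AP39/QD+/v4A////AJScqLC8xMzY3OTo7PDw7Ozk4NjMwLSklIiQnKiwvMTM1Nzg5Ojo6OTg2NDIvLCklHyEkJyosLzEzNTY3ODg4ODc1MzEuKyglHB8iJCcqLC8xMzU2Nzc3NzY0MzAuKyglGRwfIiUoKi0vMTM0NTY2NTU0MjAtKyglFxodICMmKCstLzEzNDQ1NDQzMS8tKyglFBcbHiEkJyksLjAxMzM0NDMyMS8tKyglEhUYHB8iJSgqLS8wMTIzMzIyMC8tKyglEBMXGh0gIyYpKy0vMDEyMjIxMC8tKygmDhEVGBsfIiUoKiwuMDExMjIxMC8tKyknDBATFxodISQmKSstLzAxMTExMC8tKyknCw4SFRkcHyIlKCosLi8wMTExMC8uLCooCQ0QFBcbHiEkJyosLS8wMDExMC8uLCspCAsPExYaHSAjJikrLS4vMDExMC8uLSsqBwoOEhUZHCAjJigqLC4vMDAxMDAvLiwrBgkNERQYGx8iJSgqLC4vMDAxMTAvLi0sBQgMEBQXGx4hJCcqLC0vMDExMTEwLy4tBAgLDxMXGh4hJCcpKy0vMDExMTExMC8uAwcLDxIWGh0gJCYpKy0vMDExMjIxMTAvAwcKDhIWGR0gIyYpKy0vMDEyMjIyMjExAwYKDhEVGRwgIyYpKy0vMDEyMzMzMzIyAwYKDREVGRwgIyYpKy0vMTIzMzQ0NDQzAwYKDREVGRwgIyYpKy0vMTIzNDU1NTU1AwYKDREVGRwgIyYpKy4wMTM0NTY2NjY2A=="/>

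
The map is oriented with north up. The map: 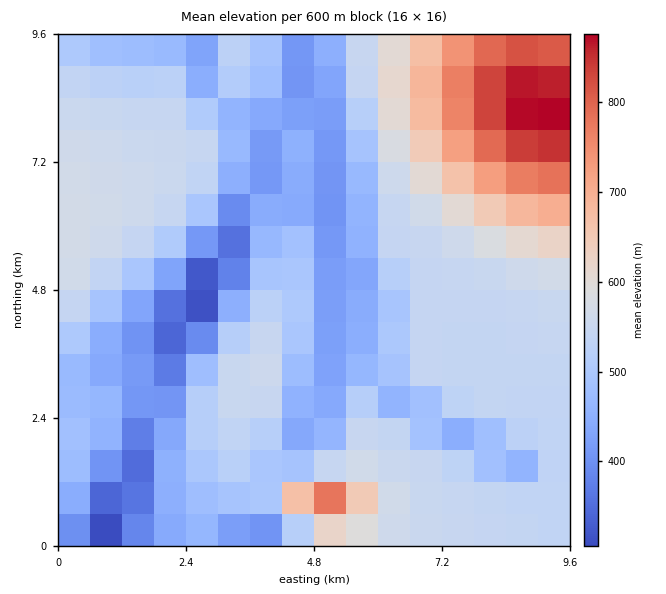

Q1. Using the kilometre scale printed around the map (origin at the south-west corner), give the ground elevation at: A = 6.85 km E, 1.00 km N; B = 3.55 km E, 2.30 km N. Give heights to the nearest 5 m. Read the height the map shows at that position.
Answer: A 550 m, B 545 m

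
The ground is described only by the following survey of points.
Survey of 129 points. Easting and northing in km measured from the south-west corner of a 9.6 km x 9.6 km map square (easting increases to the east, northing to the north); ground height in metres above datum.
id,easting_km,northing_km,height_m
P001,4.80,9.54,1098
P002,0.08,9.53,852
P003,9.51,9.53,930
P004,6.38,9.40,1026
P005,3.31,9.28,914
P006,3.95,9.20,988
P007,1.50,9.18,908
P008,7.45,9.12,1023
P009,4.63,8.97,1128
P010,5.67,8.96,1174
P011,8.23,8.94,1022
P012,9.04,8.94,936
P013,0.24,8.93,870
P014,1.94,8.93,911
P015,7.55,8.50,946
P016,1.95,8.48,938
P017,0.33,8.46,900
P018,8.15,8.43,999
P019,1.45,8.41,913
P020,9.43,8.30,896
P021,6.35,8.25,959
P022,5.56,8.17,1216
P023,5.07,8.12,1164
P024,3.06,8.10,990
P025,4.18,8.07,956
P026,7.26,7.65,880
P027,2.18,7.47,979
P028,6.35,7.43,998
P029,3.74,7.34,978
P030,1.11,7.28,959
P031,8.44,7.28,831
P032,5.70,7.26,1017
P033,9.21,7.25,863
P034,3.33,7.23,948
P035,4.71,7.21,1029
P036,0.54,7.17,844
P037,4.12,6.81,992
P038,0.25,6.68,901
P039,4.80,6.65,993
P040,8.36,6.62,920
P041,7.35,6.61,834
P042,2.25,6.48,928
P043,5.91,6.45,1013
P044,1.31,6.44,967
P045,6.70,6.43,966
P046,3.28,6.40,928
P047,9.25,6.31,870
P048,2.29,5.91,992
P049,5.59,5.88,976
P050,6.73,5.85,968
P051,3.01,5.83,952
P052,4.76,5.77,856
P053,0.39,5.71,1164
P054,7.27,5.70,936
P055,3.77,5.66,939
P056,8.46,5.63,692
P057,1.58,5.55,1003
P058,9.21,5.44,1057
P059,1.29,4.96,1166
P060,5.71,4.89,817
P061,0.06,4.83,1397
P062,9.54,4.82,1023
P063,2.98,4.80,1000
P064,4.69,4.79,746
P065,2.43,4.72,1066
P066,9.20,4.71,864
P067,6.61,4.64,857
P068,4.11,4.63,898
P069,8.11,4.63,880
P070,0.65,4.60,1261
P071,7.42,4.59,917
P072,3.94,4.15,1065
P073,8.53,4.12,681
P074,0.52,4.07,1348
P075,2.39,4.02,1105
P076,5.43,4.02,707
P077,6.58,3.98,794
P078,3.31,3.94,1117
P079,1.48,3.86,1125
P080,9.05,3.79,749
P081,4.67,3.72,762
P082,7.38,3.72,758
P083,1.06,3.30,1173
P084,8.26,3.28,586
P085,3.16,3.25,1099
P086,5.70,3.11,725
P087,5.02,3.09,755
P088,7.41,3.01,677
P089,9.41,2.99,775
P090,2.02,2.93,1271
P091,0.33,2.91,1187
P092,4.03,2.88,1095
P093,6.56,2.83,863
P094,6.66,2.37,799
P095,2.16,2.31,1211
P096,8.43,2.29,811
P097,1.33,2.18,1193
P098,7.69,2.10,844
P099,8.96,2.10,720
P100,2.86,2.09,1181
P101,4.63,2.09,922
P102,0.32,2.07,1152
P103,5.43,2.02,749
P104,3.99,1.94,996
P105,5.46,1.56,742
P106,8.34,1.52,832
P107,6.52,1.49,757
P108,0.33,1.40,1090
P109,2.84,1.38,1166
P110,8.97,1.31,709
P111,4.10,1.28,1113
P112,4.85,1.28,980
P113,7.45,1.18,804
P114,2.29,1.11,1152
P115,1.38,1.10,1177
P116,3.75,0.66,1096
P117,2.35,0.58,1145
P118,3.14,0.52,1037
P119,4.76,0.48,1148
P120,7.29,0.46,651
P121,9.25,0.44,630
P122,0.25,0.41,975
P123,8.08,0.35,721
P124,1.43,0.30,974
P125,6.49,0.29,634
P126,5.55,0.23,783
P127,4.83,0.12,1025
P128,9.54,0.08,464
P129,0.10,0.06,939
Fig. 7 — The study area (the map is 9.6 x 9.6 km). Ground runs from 460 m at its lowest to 1400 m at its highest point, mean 940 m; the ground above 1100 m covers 16.7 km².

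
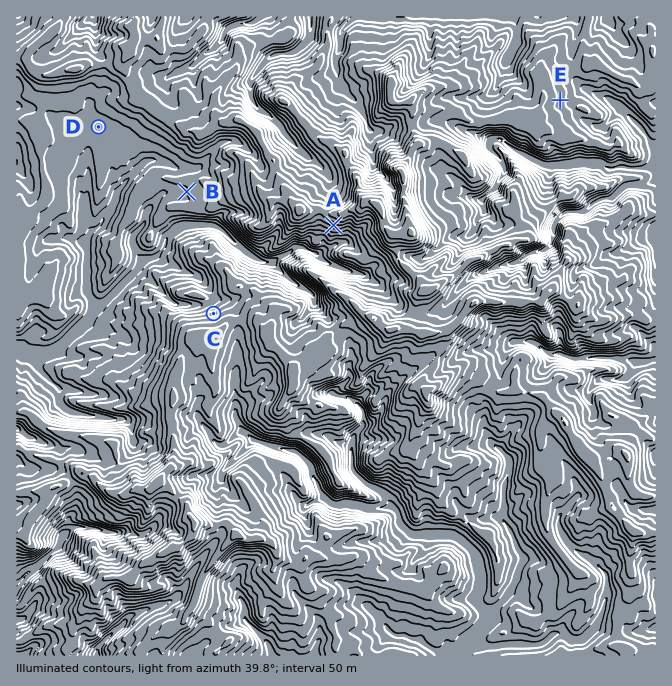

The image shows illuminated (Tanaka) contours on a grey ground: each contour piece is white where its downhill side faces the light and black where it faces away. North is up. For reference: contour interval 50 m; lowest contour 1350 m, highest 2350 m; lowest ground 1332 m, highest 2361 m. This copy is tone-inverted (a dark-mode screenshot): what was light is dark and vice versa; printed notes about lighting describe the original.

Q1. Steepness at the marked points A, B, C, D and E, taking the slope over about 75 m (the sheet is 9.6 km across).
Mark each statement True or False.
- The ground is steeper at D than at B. False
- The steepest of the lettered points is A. True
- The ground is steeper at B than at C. False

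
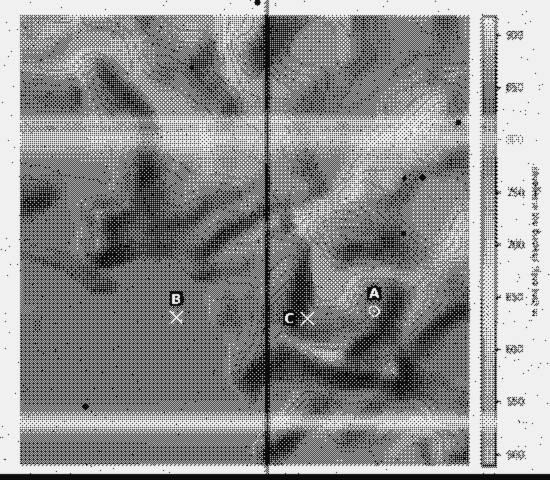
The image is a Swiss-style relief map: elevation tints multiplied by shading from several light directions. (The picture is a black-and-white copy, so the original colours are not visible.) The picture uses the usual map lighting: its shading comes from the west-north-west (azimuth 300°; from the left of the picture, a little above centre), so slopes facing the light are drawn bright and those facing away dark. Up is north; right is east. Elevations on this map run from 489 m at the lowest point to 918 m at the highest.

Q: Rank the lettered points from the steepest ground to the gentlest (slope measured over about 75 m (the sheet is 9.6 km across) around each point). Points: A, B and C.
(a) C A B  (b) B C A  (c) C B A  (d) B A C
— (a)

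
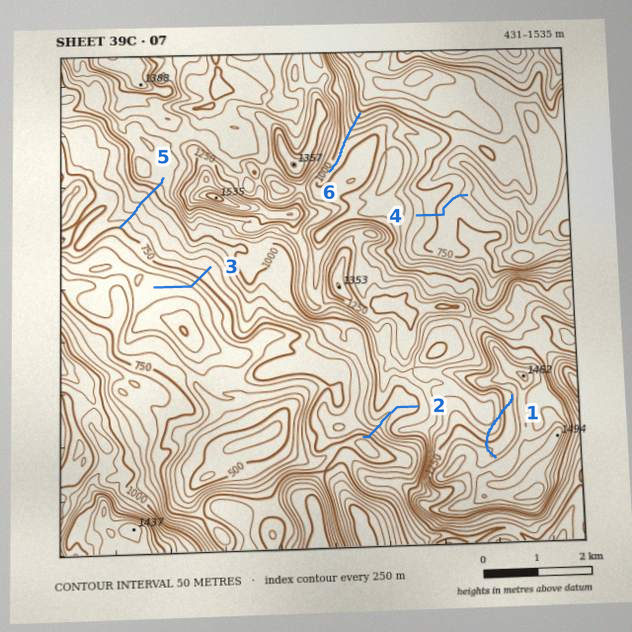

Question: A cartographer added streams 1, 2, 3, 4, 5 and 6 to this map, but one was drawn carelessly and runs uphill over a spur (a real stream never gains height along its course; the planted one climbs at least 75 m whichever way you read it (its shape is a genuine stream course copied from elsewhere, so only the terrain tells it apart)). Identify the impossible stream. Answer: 1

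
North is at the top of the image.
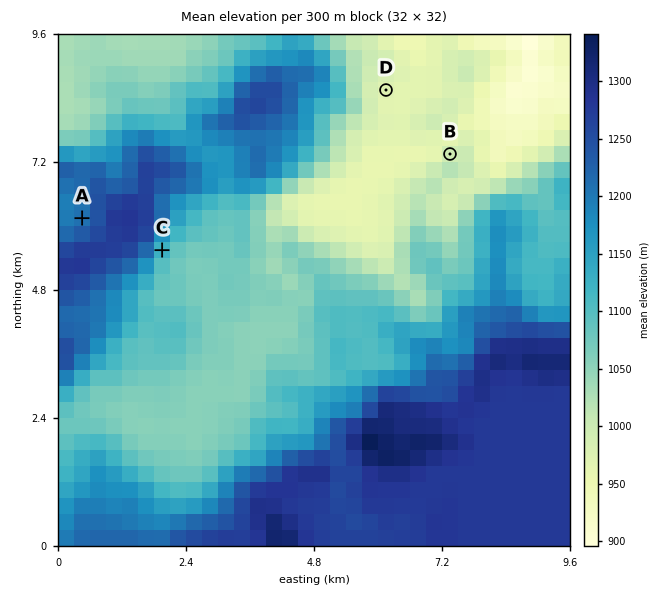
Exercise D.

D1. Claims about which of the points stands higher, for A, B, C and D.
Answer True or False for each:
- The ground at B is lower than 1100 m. True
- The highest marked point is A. True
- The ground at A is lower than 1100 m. False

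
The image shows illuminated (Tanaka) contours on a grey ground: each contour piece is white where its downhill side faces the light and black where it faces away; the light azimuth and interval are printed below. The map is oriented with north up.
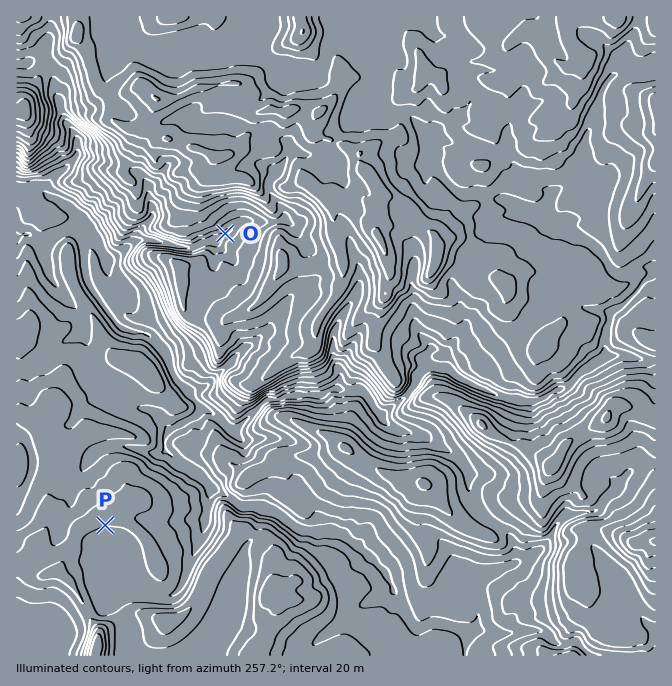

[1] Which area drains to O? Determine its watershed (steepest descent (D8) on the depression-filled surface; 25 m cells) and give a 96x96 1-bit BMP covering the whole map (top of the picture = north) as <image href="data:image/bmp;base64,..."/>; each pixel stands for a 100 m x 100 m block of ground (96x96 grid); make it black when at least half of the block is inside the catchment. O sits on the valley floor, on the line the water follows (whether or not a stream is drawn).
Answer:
<image width="96" height="96" href="data:image/bmp;base64,Qk2+BAAAAAAAAD4AAAAoAAAAYAAAAGAAAAABAAEAAAAAAIAEAAATCwAAEwsAAAIAAAAAAAAA////AAAAAAAAAAAAAAAAAAAAAAAAAAAAAAAAAAAAAAAAAAAAAAAAAAAAAAAAAAAAAAAAAAAAAAAAAAAAAAAAAAAAAAAAAAAAAAAAAAAAAAAAAAAAAAAAAAAAAAAAAAAAAAAAAAAAAAAAAAAAAAAAAAAAAAAAAAAAAAAAAAAAAAAAAAAAAAAAAAAAAAAAAAAAAAAAAAAAAAAAAAAAAAAAAAAAAAAAAAAAAAAAAAAAAAAAAAAAAAAAAAAAAAAAAAAAAAAAAAAAAAAAAAAAAAAAAAAAAAAAAAAAAAAAAAAAAAAAAAAAAAAAAAAAAAAAAAAAAAAAAAAAAAAAAAAAAAAAAAAAAAAAAAAAAAAAAAAAAAAAAAAAAAAAAAAAAAAAAAAAAAAAAAAAAAAAAAAAAAAAAAAAAAAAAAAAAAAAAAAAAAAAAAAAAAAAAAAAAAAAAAAAAAAAAAAAAAAAAAAAAAAAAAAAAAAAAAAAAAAAAAAAAAAAAAAAAAAAAAAAAAAAAAAAAAAAAAAAAAAAAAAAAAAAAAAAAAAAAAAAAAAAAAAAAAAAAAAAAAAAAAAAAAAAAAAAAAAAAAAAAAAAAAAAAAAAAAAAAAAAAAAAAAAAAAAAAAAAAAAAAAAAAAAAAAAAAAAAAAAAAAAAAAAAAAAAAAAAAAAAAAAAAAAAAAAAAAAAAAAAAAAAAAAAAAAAAAAAAAAAAAAAAAAAAAAAAAAAAAAAAAAAAAAAAAAAAAAAAAAAAAAAAAAAAAAAAAAAAAAAAAAAAAAAAAAAAAAAAAAAAAAAAAAAAAAAAAAAAAAAAAAAAAAAAAAAAAAAAAAAAAAAAAAAAAAAAAAAAAAAAAAAAAAAAAAAAAAAAAAAAAAAAAAAAAAAAAAAAAAAAAAAAAAAAAAAAAAAAAAAAAAAAAAAAAAAAAAAAAAAAAAAAAAAAAAAAAAAAAAAAP8AAAAAAAAAAAAAD/+AAAAAAAAAAAAAP/+AAAAAAAAAAAAAf/8AAAAAAAAAAAAA//8AAAAAAAAAAAAB//8AAAAAAAAAAAAD//8EAAAAAAAAAAAH//8OAAAAAAAAAAAP//8cAAAAAAAAAAAP//4+AAAAAAAAAAAP//5+AAAAAAAAAAAP///+AAAAAAAAAAAP///8AAAAAAAAAAAH///8AAAAAAAAAAAH///4AAAAAAAAAAAH///wAAAAAAAAAAAD///wAAAAAAAAAAAH///gAAAAAAAAAAA///+AAAAAAAAAAAP///4AAAAAAAAAAA////AAAAAAAAAAAB////AAAAAAAAAAAA////gAAAAAAAAAAA////gAAAAAAAAAAAf/gAAAAAAAAAAAAAP8AAAAAAAAAAAAAAA8AAAAAAAAAAAAAAAEAAAAAAAAAAAAAAAAAAAAAAAAAAAAAAAAAAAAAAAAAAAAAAAAAAAAAAAAAAAAAAAAAAAAAAAAAAAAAAAAAAAAAAAAAAAAAAAAAAAAAAAAAAAAAAAAAAAAAAAAAAAAAAAAAAAAAAAAAAAAAAAAAAAAAAAAAAAAAAAAAAAAAAAAAAA="/>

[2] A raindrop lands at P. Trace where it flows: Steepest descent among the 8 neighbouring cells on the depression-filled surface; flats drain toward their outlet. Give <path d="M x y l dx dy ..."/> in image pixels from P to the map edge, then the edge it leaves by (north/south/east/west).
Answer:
<path d="M105 525l0 25 3 7 0 21 6 6 3 0 7 6 3 0 1 2 14 0 2 2 5 0 1 1 7 0 2 2 10 0 6-5 2 0 3-4 7-13 0-5 2-2 1-8 5-8 0-4 9-16 0-5 1-2 0-8 2-2 0-7 2-1 0-12 1-2 0-5-1-1 0-4-9-8-5-2-5-5-11-5-7-6 0-2-2 0-6-7 0-8 3-7 5-5 5-1 5-5 8-4 7-6 0-10-5-5 0-2-17-17-5-10 0-3-1-2 0-5-5-6 0-2-4-3-13-14-5 0-2-1-8 0-14-7-11-13-3-7-4-3 0-2-5-5 0-2-7-8 0-3-3-7 0-8-1-2 0-18-2-2 0-5-2-3-5-7-10 0-10 5-5 5-15 0-5-5-6 0-7 3"/>
exit: west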